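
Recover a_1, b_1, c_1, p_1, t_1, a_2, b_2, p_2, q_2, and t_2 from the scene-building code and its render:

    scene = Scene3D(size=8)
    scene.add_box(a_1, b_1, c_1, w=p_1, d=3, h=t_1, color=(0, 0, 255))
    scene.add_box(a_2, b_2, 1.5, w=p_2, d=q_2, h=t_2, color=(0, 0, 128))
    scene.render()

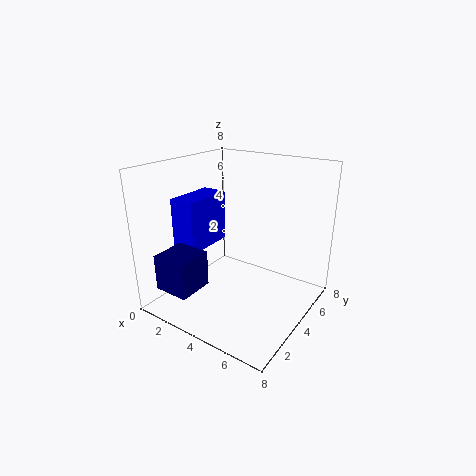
a_1 = 0.5
b_1 = 2.5
c_1 = 3
p_1 = 1.5
t_1 = 3
a_2 = 1
b_2 = 0.5
p_2 = 2
q_2 = 2
t_2 = 2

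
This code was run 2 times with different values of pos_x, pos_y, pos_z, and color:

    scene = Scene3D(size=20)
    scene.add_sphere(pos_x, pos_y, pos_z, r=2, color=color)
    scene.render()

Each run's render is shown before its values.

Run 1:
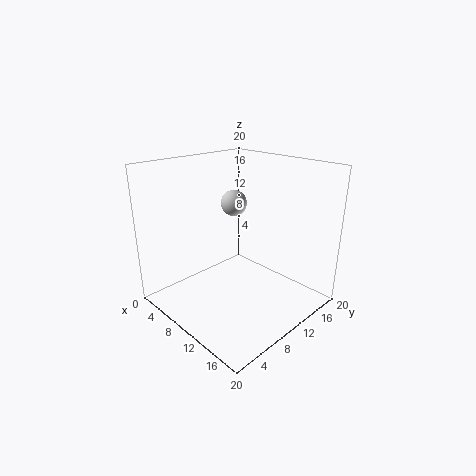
pos_x = 5
pos_y = 14
pos_z = 13
color = 'lightgray'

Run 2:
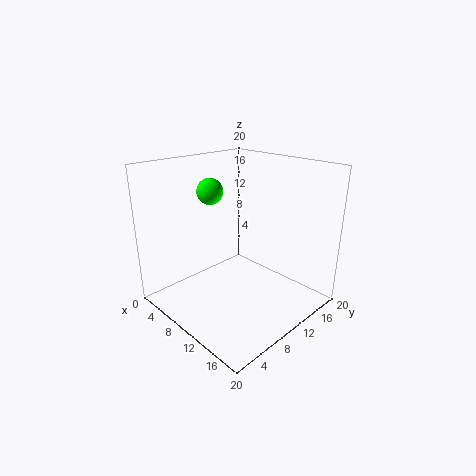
pos_x = 3
pos_y = 11
pos_z = 15
color = 'lime'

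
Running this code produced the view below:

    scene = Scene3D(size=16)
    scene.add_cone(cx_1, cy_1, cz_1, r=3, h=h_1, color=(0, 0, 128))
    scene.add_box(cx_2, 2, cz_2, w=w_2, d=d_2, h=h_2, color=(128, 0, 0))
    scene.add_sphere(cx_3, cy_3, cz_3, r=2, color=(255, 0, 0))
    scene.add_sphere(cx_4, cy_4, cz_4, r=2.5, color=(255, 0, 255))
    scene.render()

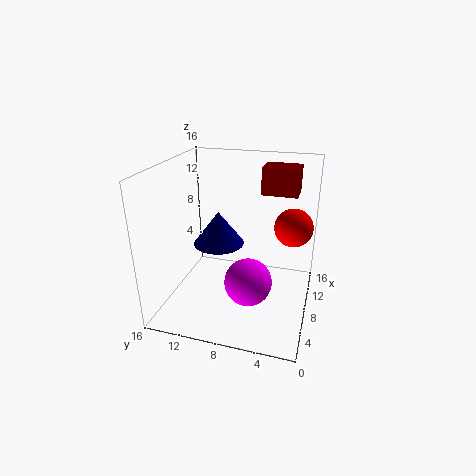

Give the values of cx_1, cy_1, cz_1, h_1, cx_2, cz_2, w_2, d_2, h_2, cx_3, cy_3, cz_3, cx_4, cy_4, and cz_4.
cx_1 = 10; cy_1 = 11; cz_1 = 6; h_1 = 4; cx_2 = 10; cz_2 = 12.5; w_2 = 3; d_2 = 4; h_2 = 3; cx_3 = 8; cy_3 = 2; cz_3 = 10; cx_4 = 5; cy_4 = 6; cz_4 = 4.5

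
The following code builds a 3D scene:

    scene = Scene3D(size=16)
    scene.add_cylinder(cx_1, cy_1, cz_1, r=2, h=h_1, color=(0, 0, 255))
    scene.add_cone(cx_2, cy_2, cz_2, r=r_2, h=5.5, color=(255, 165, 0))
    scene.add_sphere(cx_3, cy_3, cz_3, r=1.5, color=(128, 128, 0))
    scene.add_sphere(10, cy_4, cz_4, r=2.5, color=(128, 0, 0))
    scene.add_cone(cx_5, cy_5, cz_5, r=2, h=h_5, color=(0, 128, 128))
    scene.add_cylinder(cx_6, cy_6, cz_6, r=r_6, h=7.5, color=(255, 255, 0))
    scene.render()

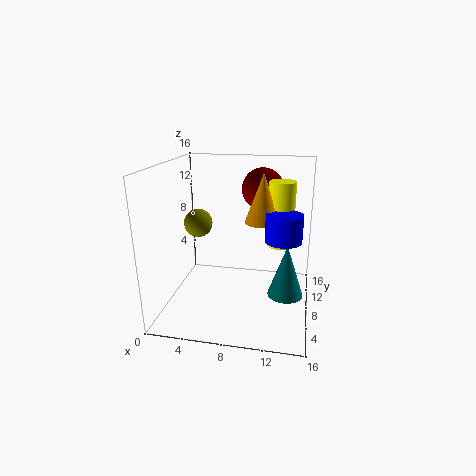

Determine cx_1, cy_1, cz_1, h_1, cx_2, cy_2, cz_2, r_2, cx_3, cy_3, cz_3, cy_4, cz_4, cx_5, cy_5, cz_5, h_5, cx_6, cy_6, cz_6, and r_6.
cx_1 = 13; cy_1 = 8; cz_1 = 8; h_1 = 3; cx_2 = 10.5; cy_2 = 9.5; cz_2 = 9.5; r_2 = 2; cx_3 = 4; cy_3 = 6.5; cz_3 = 10; cy_4 = 13; cz_4 = 12.5; cx_5 = 13.5; cy_5 = 8; cz_5 = 1.5; h_5 = 6; cx_6 = 12.5; cy_6 = 10.5; cz_6 = 6.5; r_6 = 1.5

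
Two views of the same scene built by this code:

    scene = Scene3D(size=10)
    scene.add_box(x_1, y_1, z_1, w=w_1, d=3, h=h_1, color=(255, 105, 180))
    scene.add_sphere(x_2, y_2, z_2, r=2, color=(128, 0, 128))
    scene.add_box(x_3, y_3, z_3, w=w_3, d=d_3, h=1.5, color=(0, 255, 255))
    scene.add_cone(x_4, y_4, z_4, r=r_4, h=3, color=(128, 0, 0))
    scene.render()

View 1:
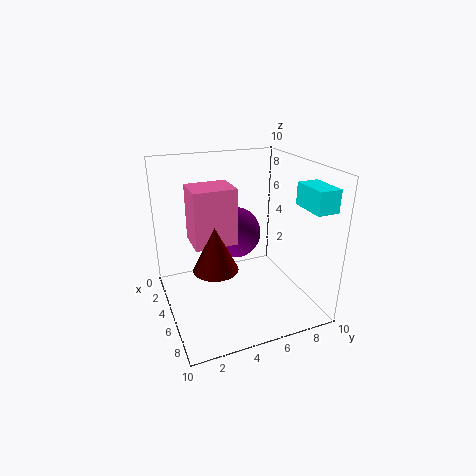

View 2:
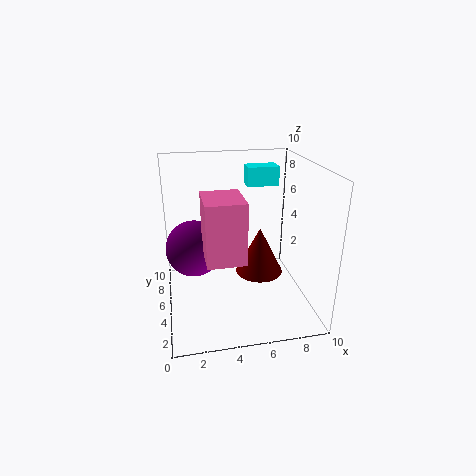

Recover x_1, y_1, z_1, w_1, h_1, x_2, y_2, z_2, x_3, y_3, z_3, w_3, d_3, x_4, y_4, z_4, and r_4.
x_1 = 2.5; y_1 = 2; z_1 = 4.5; w_1 = 2.5; h_1 = 4; x_2 = 2; y_2 = 6; z_2 = 4; x_3 = 6.5; y_3 = 8.5; z_3 = 7.5; w_3 = 2.5; d_3 = 1.5; x_4 = 6; y_4 = 3; z_4 = 3.5; r_4 = 1.5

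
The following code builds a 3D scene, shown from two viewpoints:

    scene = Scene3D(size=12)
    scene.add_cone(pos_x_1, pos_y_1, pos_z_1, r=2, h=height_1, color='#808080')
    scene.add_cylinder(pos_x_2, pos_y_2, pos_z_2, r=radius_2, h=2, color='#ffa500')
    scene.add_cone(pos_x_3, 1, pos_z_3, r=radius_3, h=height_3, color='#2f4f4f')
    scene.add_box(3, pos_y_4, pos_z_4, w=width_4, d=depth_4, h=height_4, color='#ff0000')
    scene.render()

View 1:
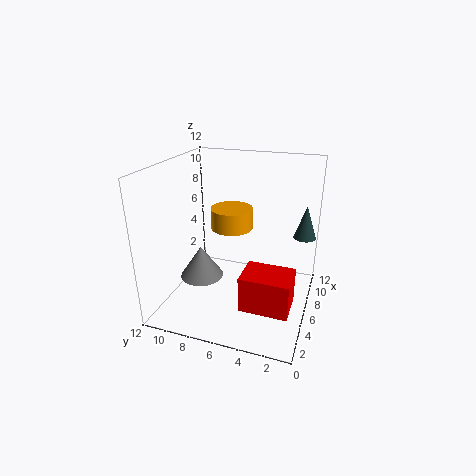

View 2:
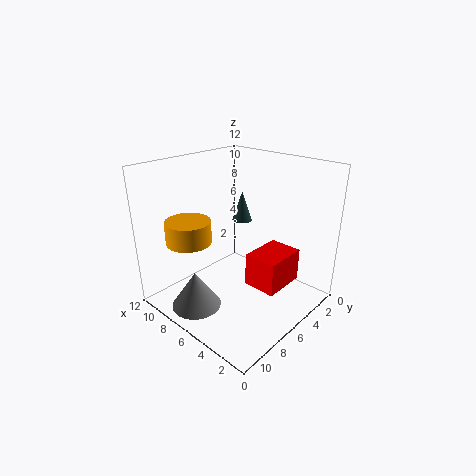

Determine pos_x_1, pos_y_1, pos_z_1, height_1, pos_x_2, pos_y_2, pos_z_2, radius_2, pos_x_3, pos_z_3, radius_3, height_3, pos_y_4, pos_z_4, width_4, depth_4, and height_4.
pos_x_1 = 7, pos_y_1 = 10, pos_z_1 = 1, height_1 = 3, pos_x_2 = 10, pos_y_2 = 8, pos_z_2 = 5, radius_2 = 2, pos_x_3 = 10, pos_z_3 = 5, radius_3 = 1, height_3 = 3, pos_y_4 = 1, pos_z_4 = 1, width_4 = 3, depth_4 = 4, height_4 = 3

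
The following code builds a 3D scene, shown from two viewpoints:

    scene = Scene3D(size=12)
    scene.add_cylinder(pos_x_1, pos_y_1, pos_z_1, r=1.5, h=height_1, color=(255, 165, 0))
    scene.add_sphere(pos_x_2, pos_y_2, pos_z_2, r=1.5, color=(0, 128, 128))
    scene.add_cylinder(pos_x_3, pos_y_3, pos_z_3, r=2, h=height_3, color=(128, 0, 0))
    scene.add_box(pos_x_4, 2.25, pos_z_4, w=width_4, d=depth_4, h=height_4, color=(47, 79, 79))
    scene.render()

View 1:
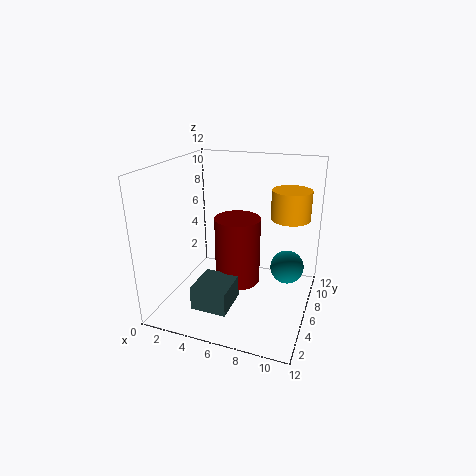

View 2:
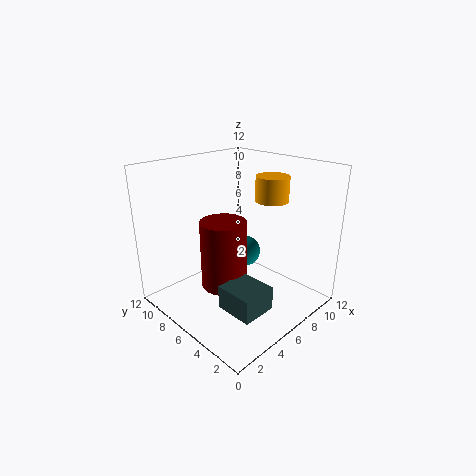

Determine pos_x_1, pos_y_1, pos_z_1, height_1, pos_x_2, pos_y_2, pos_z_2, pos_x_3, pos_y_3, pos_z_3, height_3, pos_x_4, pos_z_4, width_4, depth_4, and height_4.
pos_x_1 = 10.25; pos_y_1 = 6; pos_z_1 = 8.25; height_1 = 2.25; pos_x_2 = 9.75; pos_y_2 = 8.75; pos_z_2 = 2.5; pos_x_3 = 5.5; pos_y_3 = 7.25; pos_z_3 = 1.25; height_3 = 6; pos_x_4 = 3.25; pos_z_4 = 0.75; width_4 = 3; depth_4 = 3.25; height_4 = 2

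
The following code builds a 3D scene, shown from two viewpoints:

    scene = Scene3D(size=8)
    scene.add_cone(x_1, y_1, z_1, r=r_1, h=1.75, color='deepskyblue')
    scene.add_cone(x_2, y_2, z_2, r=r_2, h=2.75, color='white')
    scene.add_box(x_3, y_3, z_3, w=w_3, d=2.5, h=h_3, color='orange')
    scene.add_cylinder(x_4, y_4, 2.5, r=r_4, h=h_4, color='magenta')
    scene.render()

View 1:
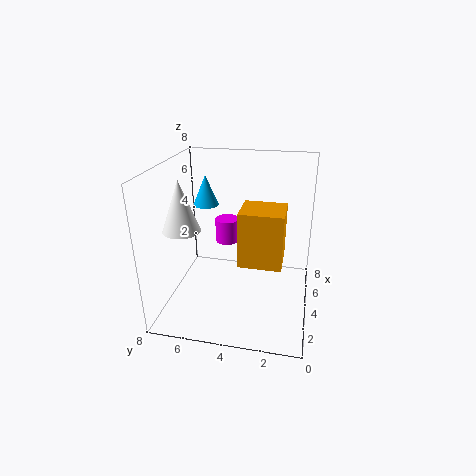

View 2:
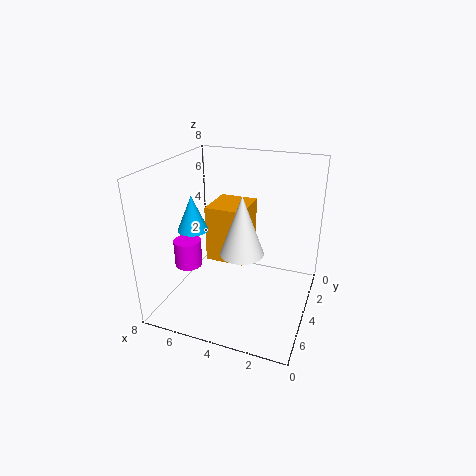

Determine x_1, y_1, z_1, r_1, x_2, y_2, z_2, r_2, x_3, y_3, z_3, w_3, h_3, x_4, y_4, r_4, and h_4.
x_1 = 5.5, y_1 = 6.25, z_1 = 5.25, r_1 = 0.75, x_2 = 2.75, y_2 = 6.75, z_2 = 4.75, r_2 = 1, x_3 = 3.75, y_3 = 1.5, z_3 = 2.25, w_3 = 2.25, h_3 = 3.25, x_4 = 6.5, y_4 = 5.25, r_4 = 0.75, h_4 = 1.5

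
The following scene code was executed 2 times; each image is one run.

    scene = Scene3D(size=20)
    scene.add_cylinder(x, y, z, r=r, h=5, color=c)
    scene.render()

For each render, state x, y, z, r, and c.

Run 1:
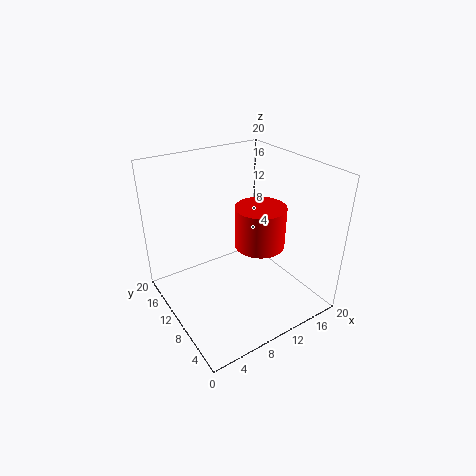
x = 9.5; y = 4.5; z = 12; r = 3; c = 'red'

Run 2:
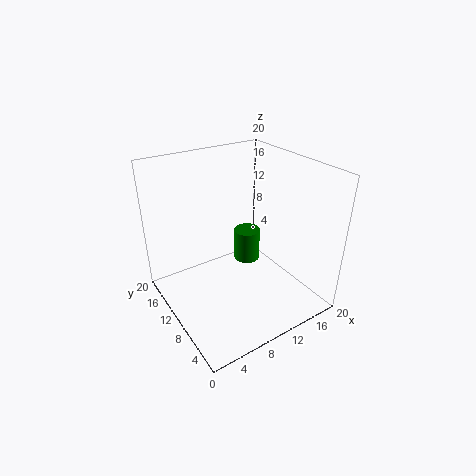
x = 14; y = 13.5; z = 3.5; r = 2; c = 'green'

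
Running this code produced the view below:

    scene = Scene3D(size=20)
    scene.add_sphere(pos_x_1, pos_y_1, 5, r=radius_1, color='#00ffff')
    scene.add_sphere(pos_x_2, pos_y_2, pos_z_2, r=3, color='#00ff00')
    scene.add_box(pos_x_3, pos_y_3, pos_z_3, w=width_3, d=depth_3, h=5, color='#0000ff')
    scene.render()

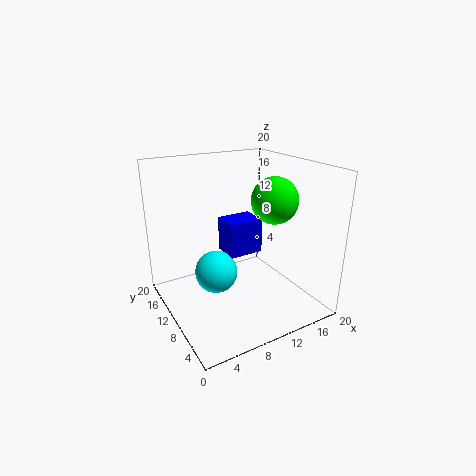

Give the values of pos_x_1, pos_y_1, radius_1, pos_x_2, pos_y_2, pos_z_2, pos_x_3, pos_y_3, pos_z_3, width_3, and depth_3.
pos_x_1 = 7
pos_y_1 = 11
radius_1 = 3
pos_x_2 = 13
pos_y_2 = 6
pos_z_2 = 16
pos_x_3 = 9
pos_y_3 = 10
pos_z_3 = 7
width_3 = 5
depth_3 = 4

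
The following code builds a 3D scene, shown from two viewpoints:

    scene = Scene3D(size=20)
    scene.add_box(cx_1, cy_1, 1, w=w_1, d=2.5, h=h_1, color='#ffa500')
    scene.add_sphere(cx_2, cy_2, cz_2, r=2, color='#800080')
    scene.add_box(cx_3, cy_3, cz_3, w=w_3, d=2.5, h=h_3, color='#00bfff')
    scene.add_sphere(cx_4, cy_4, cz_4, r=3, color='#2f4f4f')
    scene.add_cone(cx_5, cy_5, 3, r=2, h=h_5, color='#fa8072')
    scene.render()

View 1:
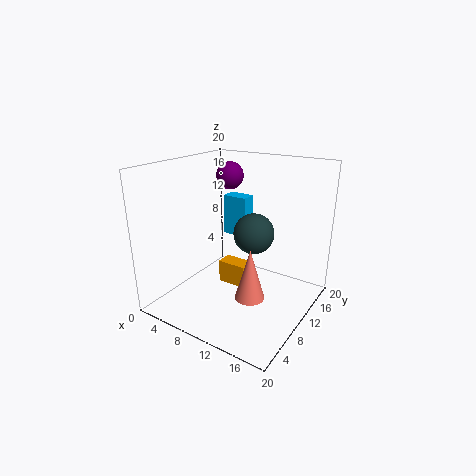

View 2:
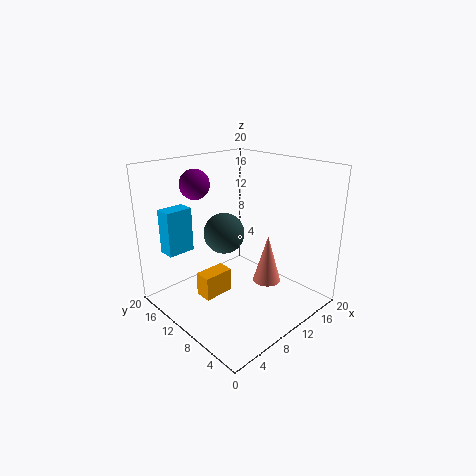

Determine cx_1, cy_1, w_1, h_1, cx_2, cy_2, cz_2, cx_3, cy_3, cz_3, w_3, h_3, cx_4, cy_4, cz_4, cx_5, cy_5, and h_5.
cx_1 = 5.5
cy_1 = 11.5
w_1 = 4.5
h_1 = 3.5
cx_2 = 6
cy_2 = 14
cz_2 = 17.5
cx_3 = 3
cy_3 = 16.5
cz_3 = 7
w_3 = 4
h_3 = 6.5
cx_4 = 10.5
cy_4 = 13.5
cz_4 = 9.5
cx_5 = 13.5
cy_5 = 7.5
h_5 = 7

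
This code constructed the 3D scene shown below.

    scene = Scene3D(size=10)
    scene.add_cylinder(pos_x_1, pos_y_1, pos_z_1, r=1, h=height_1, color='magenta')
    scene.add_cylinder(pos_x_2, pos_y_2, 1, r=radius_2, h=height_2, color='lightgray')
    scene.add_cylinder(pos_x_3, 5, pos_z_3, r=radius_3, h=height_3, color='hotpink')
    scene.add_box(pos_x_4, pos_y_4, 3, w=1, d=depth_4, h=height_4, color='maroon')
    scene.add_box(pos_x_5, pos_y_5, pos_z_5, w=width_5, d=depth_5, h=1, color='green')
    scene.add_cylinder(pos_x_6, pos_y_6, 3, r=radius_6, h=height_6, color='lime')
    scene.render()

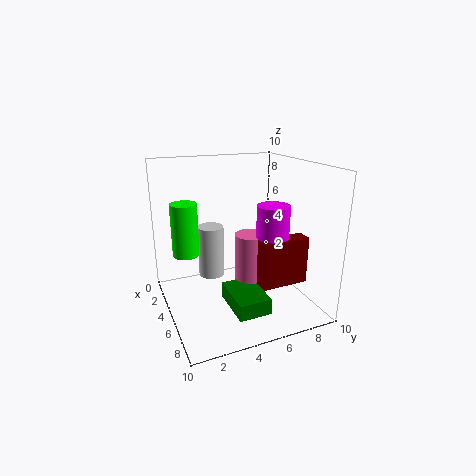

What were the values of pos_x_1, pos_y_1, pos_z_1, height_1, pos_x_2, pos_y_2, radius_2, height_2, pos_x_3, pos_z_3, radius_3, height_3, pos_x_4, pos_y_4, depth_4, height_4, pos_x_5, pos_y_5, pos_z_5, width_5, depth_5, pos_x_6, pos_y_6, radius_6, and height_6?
pos_x_1 = 8
pos_y_1 = 6
pos_z_1 = 5
height_1 = 3
pos_x_2 = 2
pos_y_2 = 4
radius_2 = 1
height_2 = 4
pos_x_3 = 7
pos_z_3 = 3
radius_3 = 1
height_3 = 3
pos_x_4 = 8
pos_y_4 = 5
depth_4 = 3
height_4 = 3
pos_x_5 = 7
pos_y_5 = 3
pos_z_5 = 2
width_5 = 3
depth_5 = 2
pos_x_6 = 2
pos_y_6 = 2
radius_6 = 1
height_6 = 4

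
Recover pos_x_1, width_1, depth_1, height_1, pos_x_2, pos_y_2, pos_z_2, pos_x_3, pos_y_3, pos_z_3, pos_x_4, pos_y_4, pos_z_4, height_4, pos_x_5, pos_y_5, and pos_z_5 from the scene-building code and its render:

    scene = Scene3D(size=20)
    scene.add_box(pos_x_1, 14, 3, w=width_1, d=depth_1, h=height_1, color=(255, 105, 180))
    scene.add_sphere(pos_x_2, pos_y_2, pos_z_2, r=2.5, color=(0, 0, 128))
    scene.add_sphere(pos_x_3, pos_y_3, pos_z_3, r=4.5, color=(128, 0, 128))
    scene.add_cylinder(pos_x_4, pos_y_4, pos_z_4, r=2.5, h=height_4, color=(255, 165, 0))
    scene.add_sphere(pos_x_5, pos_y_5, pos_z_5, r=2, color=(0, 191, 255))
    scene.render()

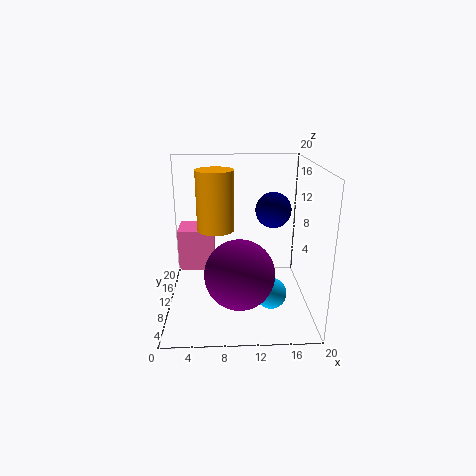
pos_x_1 = 1; width_1 = 5.5; depth_1 = 5; height_1 = 6.5; pos_x_2 = 15; pos_y_2 = 11.5; pos_z_2 = 13.5; pos_x_3 = 10; pos_y_3 = 5; pos_z_3 = 7; pos_x_4 = 7; pos_y_4 = 9.5; pos_z_4 = 11.5; height_4 = 8; pos_x_5 = 14; pos_y_5 = 4.5; pos_z_5 = 4.5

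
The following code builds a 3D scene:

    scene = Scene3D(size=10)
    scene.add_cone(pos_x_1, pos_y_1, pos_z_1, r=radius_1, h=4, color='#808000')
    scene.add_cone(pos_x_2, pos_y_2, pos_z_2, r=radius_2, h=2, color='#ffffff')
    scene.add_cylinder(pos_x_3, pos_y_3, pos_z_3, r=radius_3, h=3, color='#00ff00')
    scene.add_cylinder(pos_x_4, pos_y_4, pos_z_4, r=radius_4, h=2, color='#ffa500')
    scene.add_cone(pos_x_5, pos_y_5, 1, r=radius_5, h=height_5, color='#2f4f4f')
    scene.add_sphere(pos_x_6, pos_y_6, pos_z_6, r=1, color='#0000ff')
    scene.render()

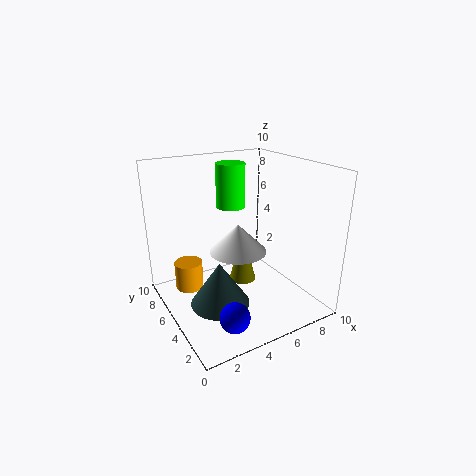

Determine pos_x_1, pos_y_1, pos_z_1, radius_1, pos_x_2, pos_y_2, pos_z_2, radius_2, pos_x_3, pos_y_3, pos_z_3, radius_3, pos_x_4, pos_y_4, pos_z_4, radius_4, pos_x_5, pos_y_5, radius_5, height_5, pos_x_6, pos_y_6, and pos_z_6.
pos_x_1 = 6
pos_y_1 = 6
pos_z_1 = 1
radius_1 = 1
pos_x_2 = 5
pos_y_2 = 5
pos_z_2 = 4
radius_2 = 2
pos_x_3 = 5
pos_y_3 = 6
pos_z_3 = 7
radius_3 = 1
pos_x_4 = 2
pos_y_4 = 7
pos_z_4 = 1
radius_4 = 1
pos_x_5 = 3
pos_y_5 = 4
radius_5 = 2
height_5 = 3
pos_x_6 = 3
pos_y_6 = 2
pos_z_6 = 1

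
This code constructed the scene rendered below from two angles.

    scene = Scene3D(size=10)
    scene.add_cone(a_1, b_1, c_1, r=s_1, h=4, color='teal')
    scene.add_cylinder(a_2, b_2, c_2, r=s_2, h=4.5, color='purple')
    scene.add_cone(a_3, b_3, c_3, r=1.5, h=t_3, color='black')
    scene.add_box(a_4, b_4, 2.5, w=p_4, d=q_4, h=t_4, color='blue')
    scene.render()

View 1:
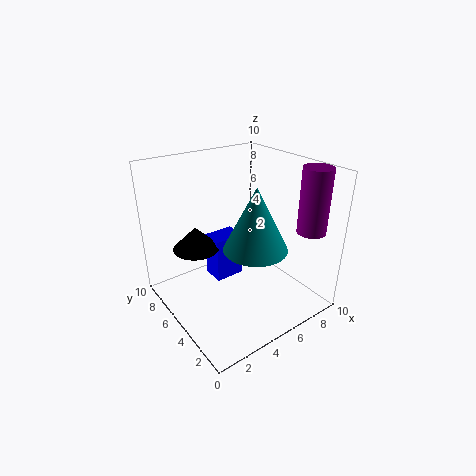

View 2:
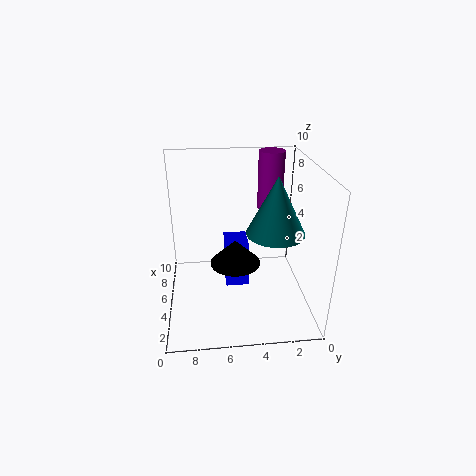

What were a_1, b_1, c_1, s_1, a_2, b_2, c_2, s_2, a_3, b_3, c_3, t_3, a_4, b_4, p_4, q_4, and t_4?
a_1 = 4.5, b_1 = 2.5, c_1 = 5.5, s_1 = 2, a_2 = 9, b_2 = 2, c_2 = 5.5, s_2 = 1, a_3 = 2, b_3 = 5.5, c_3 = 5, t_3 = 1.5, a_4 = 3, b_4 = 4.5, p_4 = 2, q_4 = 1.5, t_4 = 3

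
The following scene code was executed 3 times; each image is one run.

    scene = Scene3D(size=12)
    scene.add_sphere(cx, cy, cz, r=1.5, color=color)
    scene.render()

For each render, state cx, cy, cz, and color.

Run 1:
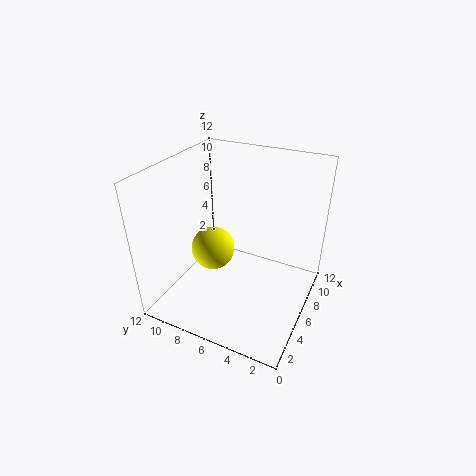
cx = 2
cy = 6
cz = 7.5
color = 'yellow'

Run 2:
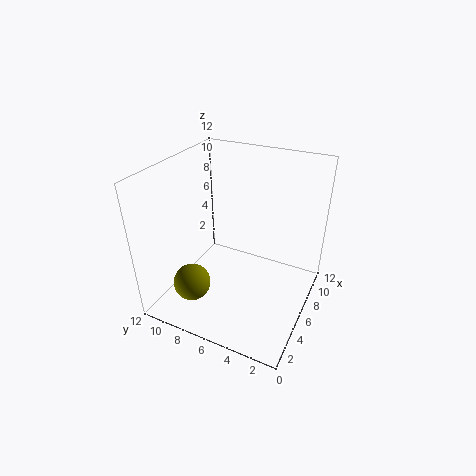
cx = 2.5
cy = 8.5
cz = 3
color = 'olive'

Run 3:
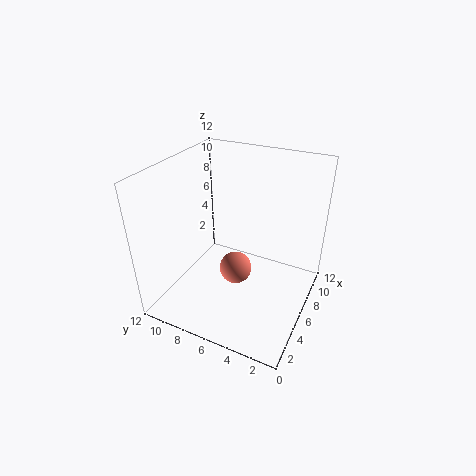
cx = 7.5
cy = 7
cz = 1.5
color = 'salmon'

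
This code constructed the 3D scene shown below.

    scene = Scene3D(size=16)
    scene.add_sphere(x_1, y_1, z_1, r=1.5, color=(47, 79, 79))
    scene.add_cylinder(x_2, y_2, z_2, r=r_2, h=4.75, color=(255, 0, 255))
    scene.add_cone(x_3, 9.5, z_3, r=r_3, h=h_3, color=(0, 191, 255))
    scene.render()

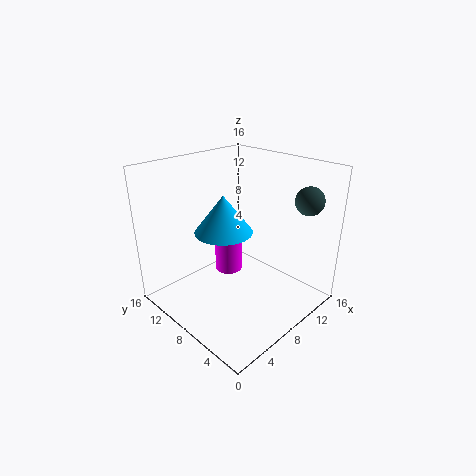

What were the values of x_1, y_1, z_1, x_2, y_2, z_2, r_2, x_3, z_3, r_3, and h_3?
x_1 = 12.25
y_1 = 2
z_1 = 12.75
x_2 = 10.75
y_2 = 12.5
z_2 = 1
r_2 = 1.75
x_3 = 7.25
z_3 = 8.5
r_3 = 3.25
h_3 = 4.25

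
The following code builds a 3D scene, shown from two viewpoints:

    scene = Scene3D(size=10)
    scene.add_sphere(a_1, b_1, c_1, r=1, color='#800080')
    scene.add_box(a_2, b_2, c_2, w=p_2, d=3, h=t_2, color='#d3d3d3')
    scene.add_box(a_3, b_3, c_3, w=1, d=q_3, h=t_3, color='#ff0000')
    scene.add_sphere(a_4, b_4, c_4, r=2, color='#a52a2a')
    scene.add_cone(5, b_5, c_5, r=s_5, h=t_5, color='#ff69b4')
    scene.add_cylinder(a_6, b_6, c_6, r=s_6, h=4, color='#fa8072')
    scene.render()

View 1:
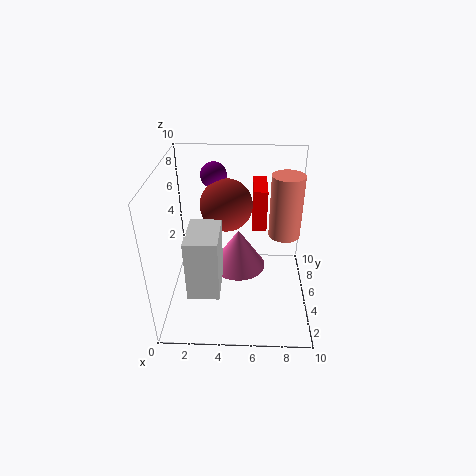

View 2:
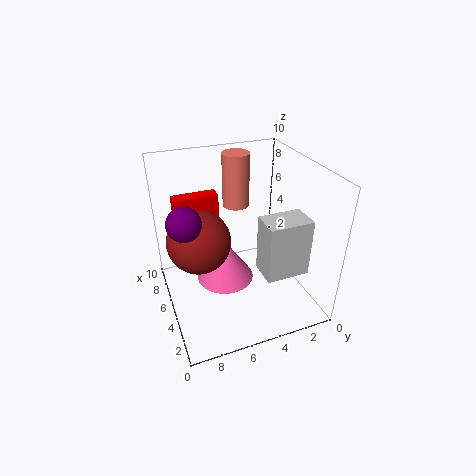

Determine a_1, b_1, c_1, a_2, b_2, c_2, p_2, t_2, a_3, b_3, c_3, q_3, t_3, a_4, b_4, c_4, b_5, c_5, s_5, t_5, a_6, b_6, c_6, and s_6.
a_1 = 3, b_1 = 9, c_1 = 8, a_2 = 2, b_2 = 1, c_2 = 3, p_2 = 2, t_2 = 4, a_3 = 6, b_3 = 6, c_3 = 5, q_3 = 3, t_3 = 3, a_4 = 4, b_4 = 8, c_4 = 6, b_5 = 6, c_5 = 2, s_5 = 2, t_5 = 3, a_6 = 8, b_6 = 4, c_6 = 6, s_6 = 1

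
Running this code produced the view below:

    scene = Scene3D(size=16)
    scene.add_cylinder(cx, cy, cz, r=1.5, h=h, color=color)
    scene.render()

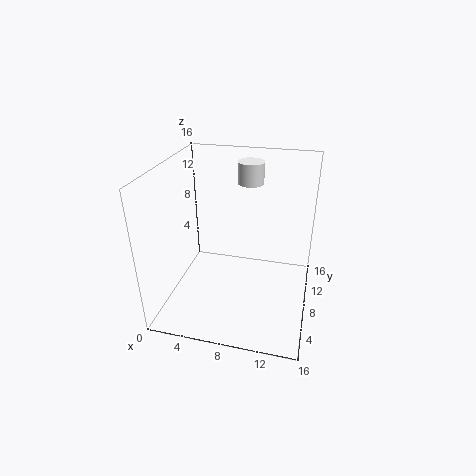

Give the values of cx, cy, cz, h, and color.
cx = 8.5, cy = 12, cz = 13, h = 2.5, color = 'white'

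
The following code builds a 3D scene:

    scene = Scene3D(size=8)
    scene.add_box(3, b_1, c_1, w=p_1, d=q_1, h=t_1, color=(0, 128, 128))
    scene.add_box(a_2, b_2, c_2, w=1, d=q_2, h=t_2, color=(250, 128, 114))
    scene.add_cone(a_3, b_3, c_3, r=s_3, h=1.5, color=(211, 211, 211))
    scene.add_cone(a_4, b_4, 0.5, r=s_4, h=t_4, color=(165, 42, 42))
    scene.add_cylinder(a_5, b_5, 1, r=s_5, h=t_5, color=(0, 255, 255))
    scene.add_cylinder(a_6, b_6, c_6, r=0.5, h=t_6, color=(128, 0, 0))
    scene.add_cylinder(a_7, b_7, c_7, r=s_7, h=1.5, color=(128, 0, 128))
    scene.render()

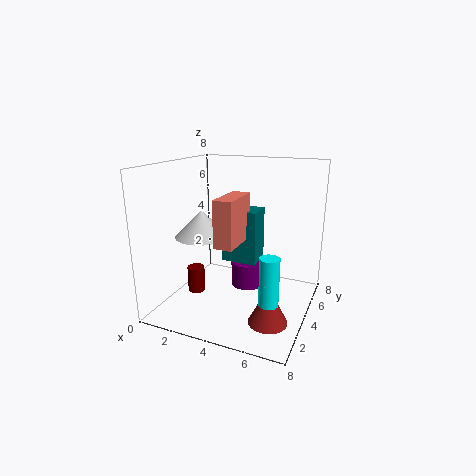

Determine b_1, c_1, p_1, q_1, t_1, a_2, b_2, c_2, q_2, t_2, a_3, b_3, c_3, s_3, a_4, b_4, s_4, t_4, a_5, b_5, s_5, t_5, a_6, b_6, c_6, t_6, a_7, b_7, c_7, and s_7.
b_1 = 4, c_1 = 2.5, p_1 = 2, q_1 = 1.5, t_1 = 3, a_2 = 3.5, b_2 = 2, c_2 = 4, q_2 = 2.5, t_2 = 2.5, a_3 = 2, b_3 = 3.5, c_3 = 4, s_3 = 1.5, a_4 = 6.5, b_4 = 2, s_4 = 1, t_4 = 2, a_5 = 6.5, b_5 = 2, s_5 = 0.5, t_5 = 3, a_6 = 1.5, b_6 = 3.5, c_6 = 0.5, t_6 = 1.5, a_7 = 4, b_7 = 5.5, c_7 = 0.5, s_7 = 1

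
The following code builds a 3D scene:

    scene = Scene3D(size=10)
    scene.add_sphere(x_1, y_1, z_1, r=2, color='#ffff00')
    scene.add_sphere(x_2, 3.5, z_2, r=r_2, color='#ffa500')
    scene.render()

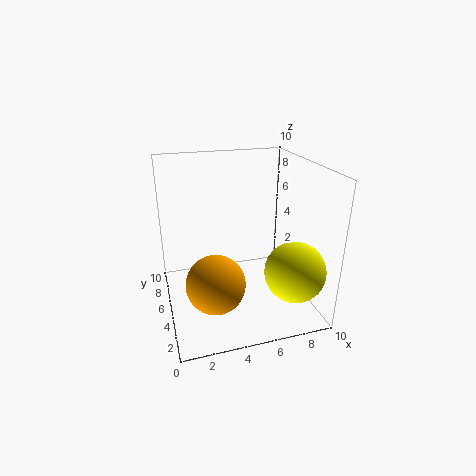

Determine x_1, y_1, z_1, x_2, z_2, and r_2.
x_1 = 8; y_1 = 2; z_1 = 3.5; x_2 = 3; z_2 = 2.5; r_2 = 2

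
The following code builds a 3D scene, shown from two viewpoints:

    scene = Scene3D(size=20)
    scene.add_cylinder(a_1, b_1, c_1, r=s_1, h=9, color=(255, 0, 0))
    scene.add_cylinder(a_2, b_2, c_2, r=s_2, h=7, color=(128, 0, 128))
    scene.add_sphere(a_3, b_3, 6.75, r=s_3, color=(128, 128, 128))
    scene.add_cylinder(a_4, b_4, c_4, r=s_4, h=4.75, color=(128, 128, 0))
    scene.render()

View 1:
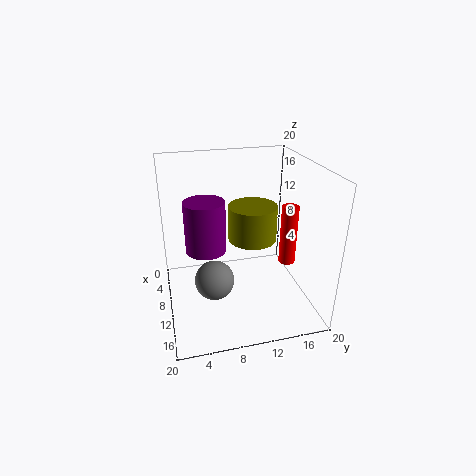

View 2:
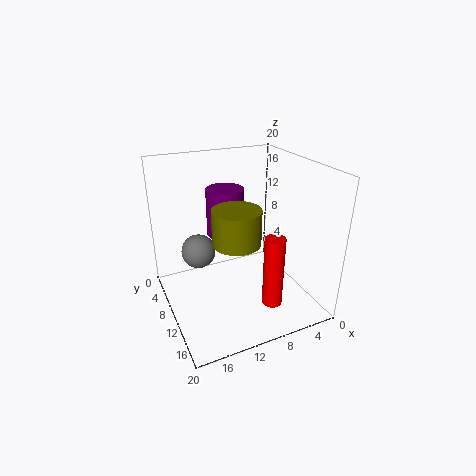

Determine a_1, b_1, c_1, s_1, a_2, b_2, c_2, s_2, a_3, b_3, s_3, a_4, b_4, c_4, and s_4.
a_1 = 9
b_1 = 18
c_1 = 4.5
s_1 = 1.25
a_2 = 10
b_2 = 5.5
c_2 = 8.75
s_2 = 2.75
a_3 = 14.5
b_3 = 5.75
s_3 = 2.5
a_4 = 11
b_4 = 11.75
c_4 = 10.25
s_4 = 3.25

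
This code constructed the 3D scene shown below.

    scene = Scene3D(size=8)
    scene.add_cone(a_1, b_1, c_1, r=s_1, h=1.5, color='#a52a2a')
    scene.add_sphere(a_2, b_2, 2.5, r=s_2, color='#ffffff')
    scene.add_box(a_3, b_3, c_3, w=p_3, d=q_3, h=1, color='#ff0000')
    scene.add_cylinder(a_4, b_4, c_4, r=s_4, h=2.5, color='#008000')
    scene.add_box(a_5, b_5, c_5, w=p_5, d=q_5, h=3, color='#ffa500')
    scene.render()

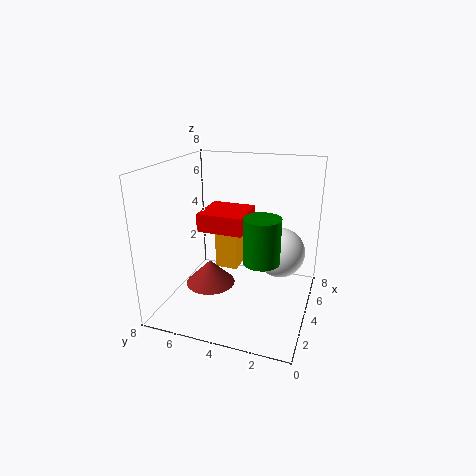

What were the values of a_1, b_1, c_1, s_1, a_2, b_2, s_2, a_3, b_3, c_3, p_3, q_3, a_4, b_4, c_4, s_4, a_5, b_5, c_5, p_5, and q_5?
a_1 = 4.5, b_1 = 6, c_1 = 0.5, s_1 = 1.5, a_2 = 6, b_2 = 2, s_2 = 1.5, a_3 = 3, b_3 = 3.5, c_3 = 4.5, p_3 = 2.5, q_3 = 2.5, a_4 = 3.5, b_4 = 2.5, c_4 = 3, s_4 = 1, a_5 = 6.5, b_5 = 5, c_5 = 0.5, p_5 = 1.5, q_5 = 1.5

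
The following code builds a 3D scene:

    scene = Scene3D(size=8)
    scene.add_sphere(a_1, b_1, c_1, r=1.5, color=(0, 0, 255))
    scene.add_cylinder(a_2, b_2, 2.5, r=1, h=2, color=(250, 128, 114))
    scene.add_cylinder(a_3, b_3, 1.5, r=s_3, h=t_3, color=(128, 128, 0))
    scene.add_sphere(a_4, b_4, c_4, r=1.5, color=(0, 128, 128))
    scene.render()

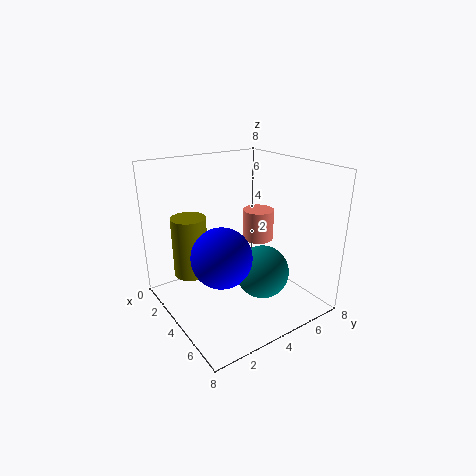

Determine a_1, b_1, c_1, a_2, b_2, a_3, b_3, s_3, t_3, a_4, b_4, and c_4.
a_1 = 5.5; b_1 = 2; c_1 = 4; a_2 = 2; b_2 = 7; a_3 = 2; b_3 = 2; s_3 = 1; t_3 = 3.5; a_4 = 5; b_4 = 5; c_4 = 2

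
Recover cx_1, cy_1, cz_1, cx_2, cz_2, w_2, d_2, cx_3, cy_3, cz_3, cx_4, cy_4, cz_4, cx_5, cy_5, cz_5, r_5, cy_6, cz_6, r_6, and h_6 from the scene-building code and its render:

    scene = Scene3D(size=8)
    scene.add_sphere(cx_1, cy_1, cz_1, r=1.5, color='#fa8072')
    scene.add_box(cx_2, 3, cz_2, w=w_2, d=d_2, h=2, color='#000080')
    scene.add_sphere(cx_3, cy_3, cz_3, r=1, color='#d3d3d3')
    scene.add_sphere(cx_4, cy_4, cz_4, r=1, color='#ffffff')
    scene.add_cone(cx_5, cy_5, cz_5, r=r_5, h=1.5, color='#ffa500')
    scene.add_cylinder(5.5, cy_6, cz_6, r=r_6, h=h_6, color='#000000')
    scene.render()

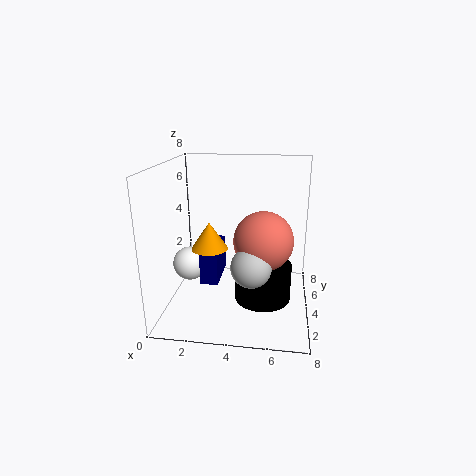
cx_1 = 5.5; cy_1 = 2.5; cz_1 = 4.5; cx_2 = 2; cz_2 = 1.5; w_2 = 1; d_2 = 2.5; cx_3 = 5; cy_3 = 1.5; cz_3 = 3.5; cx_4 = 1; cy_4 = 4.5; cz_4 = 2; cx_5 = 2.5; cy_5 = 3.5; cz_5 = 3.5; r_5 = 1; cy_6 = 3; cz_6 = 1; r_6 = 1.5; h_6 = 2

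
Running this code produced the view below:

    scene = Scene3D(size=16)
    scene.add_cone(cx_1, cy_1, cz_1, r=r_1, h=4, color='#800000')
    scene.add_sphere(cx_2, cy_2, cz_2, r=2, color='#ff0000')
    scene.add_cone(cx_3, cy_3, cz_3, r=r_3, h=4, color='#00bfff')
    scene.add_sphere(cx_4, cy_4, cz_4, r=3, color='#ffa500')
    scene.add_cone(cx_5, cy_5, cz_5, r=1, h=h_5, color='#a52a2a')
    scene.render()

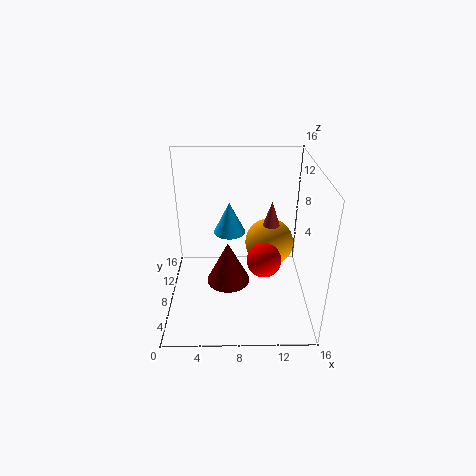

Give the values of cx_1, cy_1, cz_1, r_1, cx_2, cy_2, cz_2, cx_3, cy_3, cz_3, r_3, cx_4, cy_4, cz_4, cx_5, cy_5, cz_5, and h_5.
cx_1 = 7, cy_1 = 2, cz_1 = 7, r_1 = 2, cx_2 = 11, cy_2 = 8, cz_2 = 5, cx_3 = 7, cy_3 = 13, cz_3 = 6, r_3 = 2, cx_4 = 12, cy_4 = 12, cz_4 = 5, cx_5 = 12, cy_5 = 11, cz_5 = 8, h_5 = 3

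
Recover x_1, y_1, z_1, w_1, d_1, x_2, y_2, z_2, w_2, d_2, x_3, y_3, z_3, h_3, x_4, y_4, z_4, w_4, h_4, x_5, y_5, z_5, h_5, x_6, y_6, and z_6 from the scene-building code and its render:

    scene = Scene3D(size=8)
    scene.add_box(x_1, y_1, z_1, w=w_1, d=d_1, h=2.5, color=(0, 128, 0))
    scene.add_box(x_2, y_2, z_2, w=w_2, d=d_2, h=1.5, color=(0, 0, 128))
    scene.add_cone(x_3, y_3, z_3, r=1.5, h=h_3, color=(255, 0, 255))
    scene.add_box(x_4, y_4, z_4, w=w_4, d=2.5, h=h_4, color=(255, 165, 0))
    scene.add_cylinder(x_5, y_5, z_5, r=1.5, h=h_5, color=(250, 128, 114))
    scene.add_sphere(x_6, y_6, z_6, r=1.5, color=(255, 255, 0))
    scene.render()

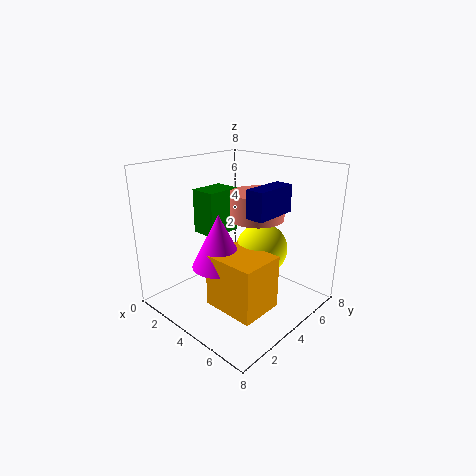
x_1 = 1.5
y_1 = 3
z_1 = 4
w_1 = 1.5
d_1 = 2
x_2 = 5
y_2 = 3.5
z_2 = 5.5
w_2 = 1
d_2 = 2.5
x_3 = 3.5
y_3 = 3
z_3 = 2.5
h_3 = 3
x_4 = 3.5
y_4 = 2
z_4 = 0.5
w_4 = 3
h_4 = 3
x_5 = 4.5
y_5 = 5
z_5 = 5
h_5 = 1.5
x_6 = 4.5
y_6 = 5.5
z_6 = 3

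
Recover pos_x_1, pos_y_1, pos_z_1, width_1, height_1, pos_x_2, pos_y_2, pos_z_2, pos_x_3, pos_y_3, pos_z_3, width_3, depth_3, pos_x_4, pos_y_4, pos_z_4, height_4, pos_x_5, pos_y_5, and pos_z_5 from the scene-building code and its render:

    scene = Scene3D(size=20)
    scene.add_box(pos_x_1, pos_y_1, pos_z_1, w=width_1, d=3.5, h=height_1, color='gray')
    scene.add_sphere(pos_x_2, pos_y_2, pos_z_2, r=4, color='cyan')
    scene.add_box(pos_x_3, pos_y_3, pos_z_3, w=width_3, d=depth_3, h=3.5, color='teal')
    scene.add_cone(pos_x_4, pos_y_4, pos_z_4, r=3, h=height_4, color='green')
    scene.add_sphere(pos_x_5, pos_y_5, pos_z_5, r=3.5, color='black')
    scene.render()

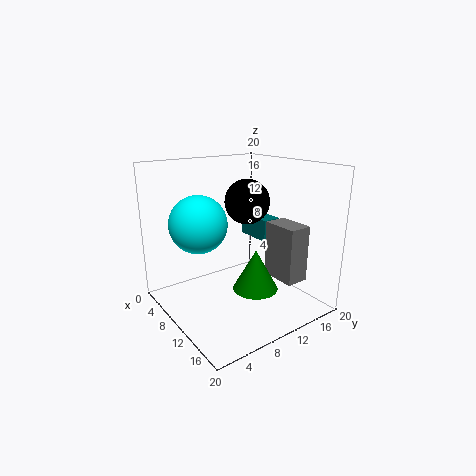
pos_x_1 = 9
pos_y_1 = 16
pos_z_1 = 2.5
width_1 = 5.5
height_1 = 8.5
pos_x_2 = 7
pos_y_2 = 5.5
pos_z_2 = 12
pos_x_3 = 1.5
pos_y_3 = 17
pos_z_3 = 7
width_3 = 6
depth_3 = 3
pos_x_4 = 14
pos_y_4 = 10
pos_z_4 = 4
height_4 = 5.5
pos_x_5 = 5.5
pos_y_5 = 15
pos_z_5 = 13.5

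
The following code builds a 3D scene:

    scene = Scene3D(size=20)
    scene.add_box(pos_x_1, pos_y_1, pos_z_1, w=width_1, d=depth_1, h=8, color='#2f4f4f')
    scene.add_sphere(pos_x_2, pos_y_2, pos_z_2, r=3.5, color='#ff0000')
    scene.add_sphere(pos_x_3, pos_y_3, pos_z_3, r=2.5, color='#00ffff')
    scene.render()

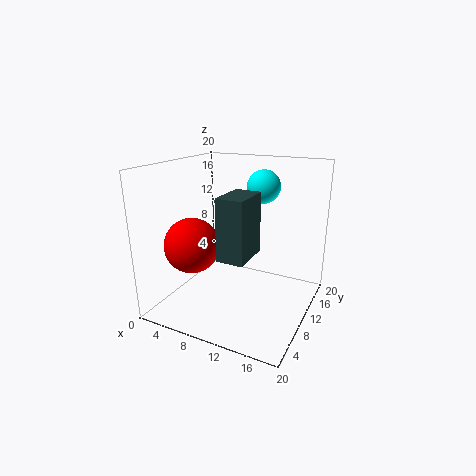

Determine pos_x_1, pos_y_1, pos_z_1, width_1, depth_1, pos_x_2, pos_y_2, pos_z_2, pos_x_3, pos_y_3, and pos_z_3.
pos_x_1 = 10, pos_y_1 = 4, pos_z_1 = 9, width_1 = 3.5, depth_1 = 5.5, pos_x_2 = 6.5, pos_y_2 = 4, pos_z_2 = 10.5, pos_x_3 = 11, pos_y_3 = 16.5, pos_z_3 = 16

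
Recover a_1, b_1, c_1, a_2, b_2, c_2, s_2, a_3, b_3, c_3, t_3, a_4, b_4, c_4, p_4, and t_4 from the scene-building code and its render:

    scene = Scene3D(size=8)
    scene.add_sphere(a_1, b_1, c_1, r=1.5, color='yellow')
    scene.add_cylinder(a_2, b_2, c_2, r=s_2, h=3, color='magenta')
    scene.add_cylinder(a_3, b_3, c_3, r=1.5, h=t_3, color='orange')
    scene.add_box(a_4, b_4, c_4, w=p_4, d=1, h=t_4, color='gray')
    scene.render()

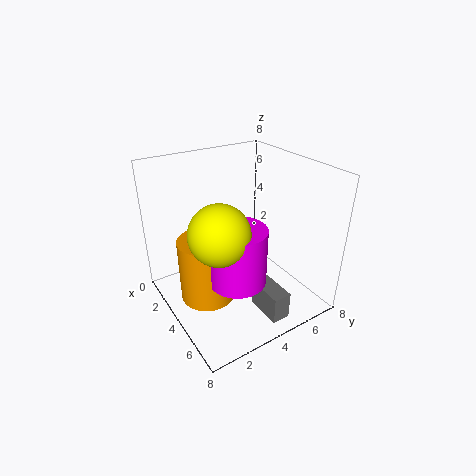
a_1 = 5.5; b_1 = 2; c_1 = 5.5; a_2 = 5.5; b_2 = 3; c_2 = 2.5; s_2 = 1.5; a_3 = 4; b_3 = 2; c_3 = 1; t_3 = 3.5; a_4 = 5.5; b_4 = 4; c_4 = 0.5; p_4 = 2; t_4 = 1.5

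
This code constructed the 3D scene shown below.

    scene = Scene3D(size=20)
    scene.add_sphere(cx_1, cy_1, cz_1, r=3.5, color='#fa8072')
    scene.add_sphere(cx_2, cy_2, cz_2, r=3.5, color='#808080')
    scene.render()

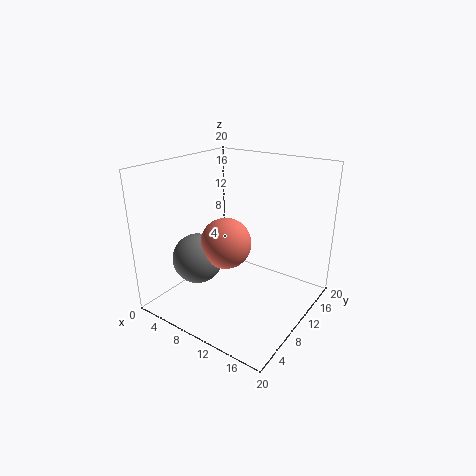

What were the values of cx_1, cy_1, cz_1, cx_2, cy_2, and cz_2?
cx_1 = 9
cy_1 = 8.5
cz_1 = 9.5
cx_2 = 5.5
cy_2 = 6.5
cz_2 = 7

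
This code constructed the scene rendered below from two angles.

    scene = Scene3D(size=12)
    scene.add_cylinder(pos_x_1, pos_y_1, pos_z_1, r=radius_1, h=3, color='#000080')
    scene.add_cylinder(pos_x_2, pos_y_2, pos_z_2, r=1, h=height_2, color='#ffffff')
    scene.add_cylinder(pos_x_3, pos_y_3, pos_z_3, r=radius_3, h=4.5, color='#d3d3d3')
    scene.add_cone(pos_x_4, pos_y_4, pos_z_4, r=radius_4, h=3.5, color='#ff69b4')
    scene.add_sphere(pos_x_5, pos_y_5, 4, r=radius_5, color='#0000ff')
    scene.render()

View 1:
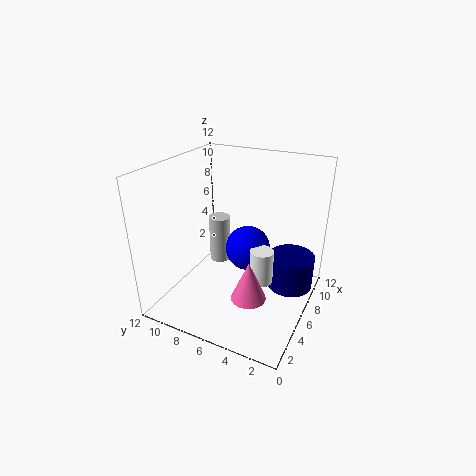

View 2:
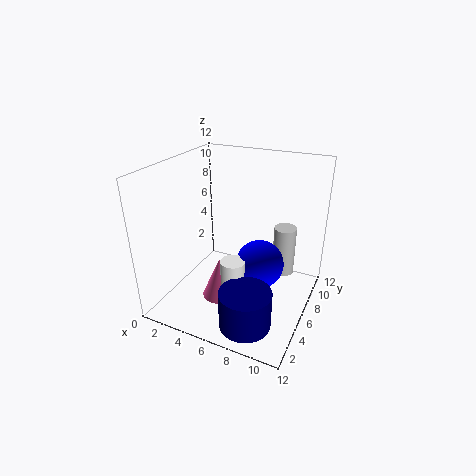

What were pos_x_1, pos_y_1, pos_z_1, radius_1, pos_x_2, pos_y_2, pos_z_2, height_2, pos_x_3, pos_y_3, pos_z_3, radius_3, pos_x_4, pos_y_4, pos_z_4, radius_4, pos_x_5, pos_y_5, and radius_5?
pos_x_1 = 8.5
pos_y_1 = 2
pos_z_1 = 1
radius_1 = 2
pos_x_2 = 6.5
pos_y_2 = 4
pos_z_2 = 2
height_2 = 3
pos_x_3 = 9
pos_y_3 = 9.5
pos_z_3 = 1.5
radius_3 = 1
pos_x_4 = 5
pos_y_4 = 4.5
pos_z_4 = 1
radius_4 = 1.5
pos_x_5 = 8
pos_y_5 = 6
radius_5 = 2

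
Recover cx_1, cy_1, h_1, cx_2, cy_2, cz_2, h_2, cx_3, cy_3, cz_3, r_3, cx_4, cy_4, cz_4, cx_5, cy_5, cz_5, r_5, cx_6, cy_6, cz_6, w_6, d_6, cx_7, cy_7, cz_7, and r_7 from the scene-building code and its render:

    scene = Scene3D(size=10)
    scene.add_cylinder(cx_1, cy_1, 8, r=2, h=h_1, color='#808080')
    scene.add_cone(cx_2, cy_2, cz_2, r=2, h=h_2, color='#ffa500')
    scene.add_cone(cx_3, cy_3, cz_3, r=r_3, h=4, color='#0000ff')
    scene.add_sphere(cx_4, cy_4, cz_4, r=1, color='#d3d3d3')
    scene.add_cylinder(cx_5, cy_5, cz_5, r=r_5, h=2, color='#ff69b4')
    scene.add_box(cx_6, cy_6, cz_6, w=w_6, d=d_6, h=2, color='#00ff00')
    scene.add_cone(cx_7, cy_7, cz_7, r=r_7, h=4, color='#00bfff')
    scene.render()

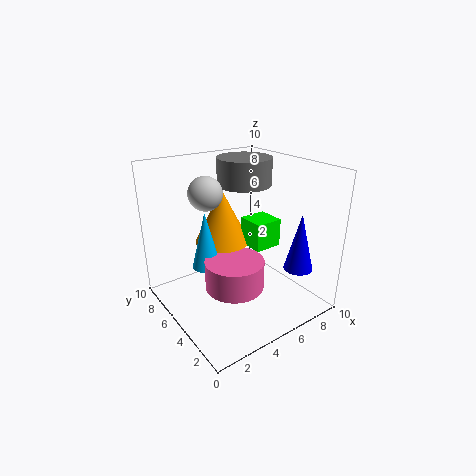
cx_1 = 7, cy_1 = 7, h_1 = 2, cx_2 = 5, cy_2 = 7, cz_2 = 4, h_2 = 4, cx_3 = 8, cy_3 = 2, cz_3 = 3, r_3 = 1, cx_4 = 2, cy_4 = 4, cz_4 = 9, cx_5 = 4, cy_5 = 4, cz_5 = 2, r_5 = 2, cx_6 = 6, cy_6 = 4, cz_6 = 4, w_6 = 2, d_6 = 2, cx_7 = 3, cy_7 = 6, cz_7 = 3, r_7 = 1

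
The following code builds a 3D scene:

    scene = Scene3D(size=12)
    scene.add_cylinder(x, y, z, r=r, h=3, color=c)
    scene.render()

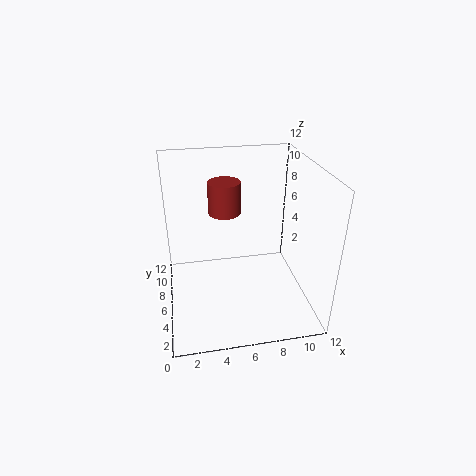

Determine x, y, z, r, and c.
x = 5.5; y = 10; z = 6.5; r = 1.5; c = 'brown'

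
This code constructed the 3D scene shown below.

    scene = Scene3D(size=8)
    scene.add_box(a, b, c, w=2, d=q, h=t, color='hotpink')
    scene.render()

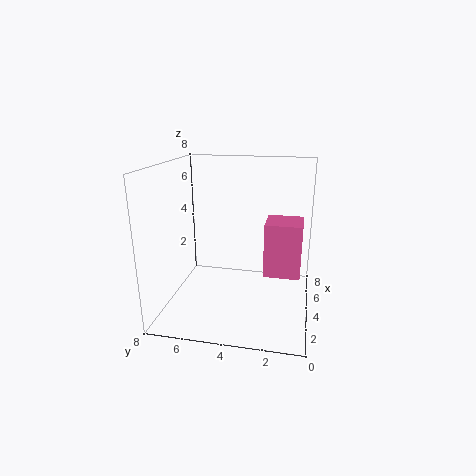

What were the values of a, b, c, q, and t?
a = 3.5; b = 0.5; c = 2; q = 2; t = 3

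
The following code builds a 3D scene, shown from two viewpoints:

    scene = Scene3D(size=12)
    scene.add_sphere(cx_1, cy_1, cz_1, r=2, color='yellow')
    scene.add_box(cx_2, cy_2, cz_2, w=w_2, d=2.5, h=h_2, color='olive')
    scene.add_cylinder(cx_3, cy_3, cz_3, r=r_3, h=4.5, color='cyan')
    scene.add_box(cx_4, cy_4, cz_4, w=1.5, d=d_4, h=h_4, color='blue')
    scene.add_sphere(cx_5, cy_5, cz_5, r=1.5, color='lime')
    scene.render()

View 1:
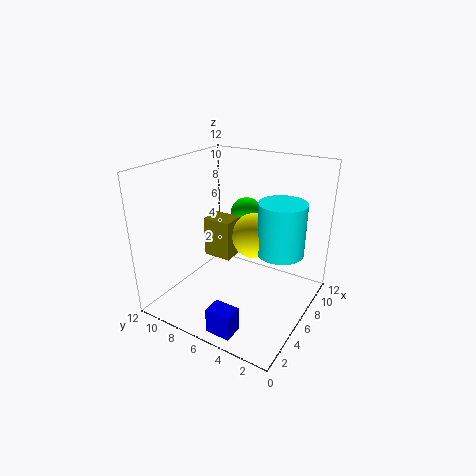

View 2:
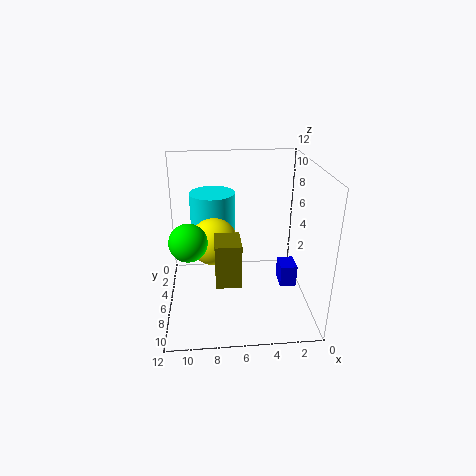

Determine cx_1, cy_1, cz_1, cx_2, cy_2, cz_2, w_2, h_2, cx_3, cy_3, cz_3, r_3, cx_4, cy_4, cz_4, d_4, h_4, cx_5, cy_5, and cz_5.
cx_1 = 8, cy_1 = 5.5, cz_1 = 5.5, cx_2 = 6, cy_2 = 7, cz_2 = 3.5, w_2 = 2, h_2 = 3.5, cx_3 = 8, cy_3 = 3, cz_3 = 4.5, r_3 = 2, cx_4 = 0.5, cy_4 = 3.5, cz_4 = 0.5, d_4 = 2, h_4 = 2, cx_5 = 10, cy_5 = 7.5, cz_5 = 6.5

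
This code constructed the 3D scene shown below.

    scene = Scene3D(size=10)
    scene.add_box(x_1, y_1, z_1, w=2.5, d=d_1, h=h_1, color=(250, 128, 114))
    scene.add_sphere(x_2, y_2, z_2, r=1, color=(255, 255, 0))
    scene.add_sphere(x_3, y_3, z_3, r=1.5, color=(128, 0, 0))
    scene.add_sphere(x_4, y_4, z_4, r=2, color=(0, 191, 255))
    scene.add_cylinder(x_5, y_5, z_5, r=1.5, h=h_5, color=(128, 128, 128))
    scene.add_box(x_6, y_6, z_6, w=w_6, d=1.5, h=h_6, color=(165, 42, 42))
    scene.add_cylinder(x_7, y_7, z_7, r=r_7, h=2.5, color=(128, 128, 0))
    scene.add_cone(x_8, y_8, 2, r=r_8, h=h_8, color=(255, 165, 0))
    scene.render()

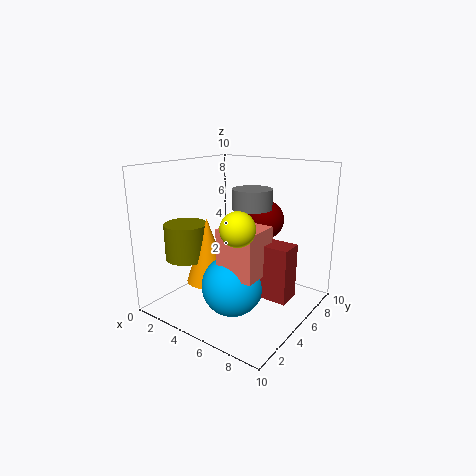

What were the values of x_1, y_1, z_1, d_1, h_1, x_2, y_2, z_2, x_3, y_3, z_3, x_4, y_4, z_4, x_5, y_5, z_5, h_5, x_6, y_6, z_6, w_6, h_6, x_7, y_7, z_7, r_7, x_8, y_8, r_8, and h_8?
x_1 = 5.5, y_1 = 2, z_1 = 3.5, d_1 = 2.5, h_1 = 3, x_2 = 7.5, y_2 = 1.5, z_2 = 7, x_3 = 5, y_3 = 8.5, z_3 = 5.5, x_4 = 6, y_4 = 3, z_4 = 2.5, x_5 = 4.5, y_5 = 7.5, z_5 = 6.5, h_5 = 1.5, x_6 = 7, y_6 = 3.5, z_6 = 2, w_6 = 2.5, h_6 = 3.5, x_7 = 2, y_7 = 3, z_7 = 3.5, r_7 = 1.5, x_8 = 3.5, y_8 = 3.5, r_8 = 1.5, h_8 = 4.5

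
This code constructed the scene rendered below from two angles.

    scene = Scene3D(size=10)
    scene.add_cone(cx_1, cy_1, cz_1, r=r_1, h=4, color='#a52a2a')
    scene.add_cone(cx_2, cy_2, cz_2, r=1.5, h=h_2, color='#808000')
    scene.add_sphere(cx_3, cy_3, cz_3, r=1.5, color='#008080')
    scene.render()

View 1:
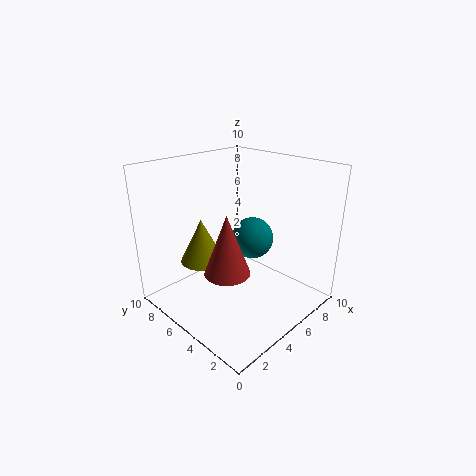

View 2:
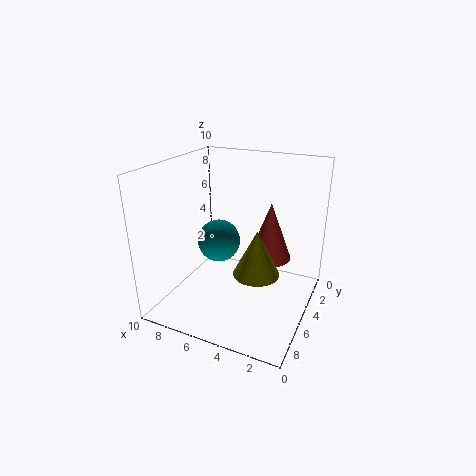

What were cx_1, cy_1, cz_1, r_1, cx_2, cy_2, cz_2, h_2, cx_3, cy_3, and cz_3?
cx_1 = 3; cy_1 = 4; cz_1 = 3.5; r_1 = 1.5; cx_2 = 3; cy_2 = 6.5; cz_2 = 3.5; h_2 = 3; cx_3 = 6.5; cy_3 = 5; cz_3 = 4.5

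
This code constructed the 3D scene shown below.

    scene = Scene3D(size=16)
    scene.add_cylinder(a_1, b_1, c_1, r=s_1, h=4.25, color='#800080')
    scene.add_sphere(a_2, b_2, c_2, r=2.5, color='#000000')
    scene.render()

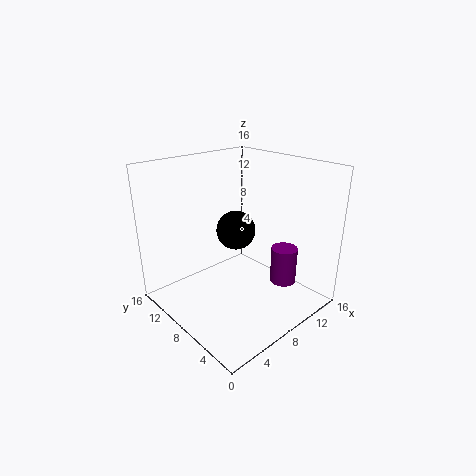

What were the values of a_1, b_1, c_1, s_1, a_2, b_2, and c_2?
a_1 = 12.25, b_1 = 4.75, c_1 = 2.25, s_1 = 1.5, a_2 = 11.5, b_2 = 12.25, c_2 = 6.5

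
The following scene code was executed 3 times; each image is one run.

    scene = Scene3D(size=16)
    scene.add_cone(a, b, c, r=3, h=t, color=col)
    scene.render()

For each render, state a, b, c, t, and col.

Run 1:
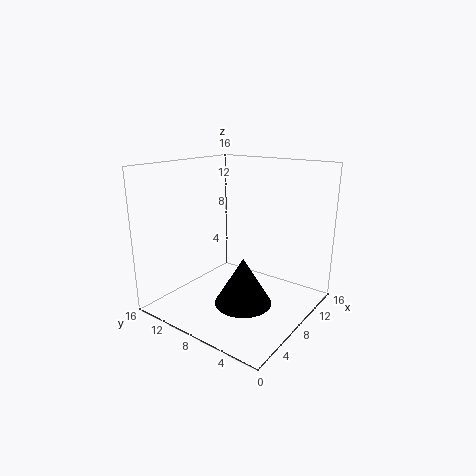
a = 5.5, b = 5.5, c = 2, t = 5, col = 'black'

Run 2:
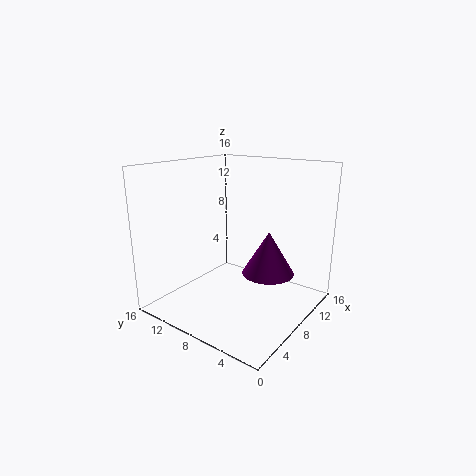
a = 10.5, b = 5.5, c = 3.5, t = 5, col = 'purple'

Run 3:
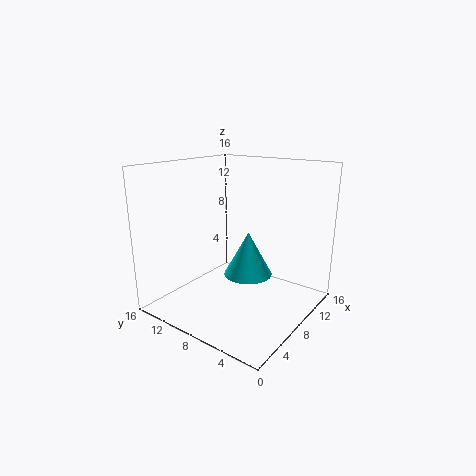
a = 11.5, b = 9, c = 2, t = 5.5, col = 'cyan'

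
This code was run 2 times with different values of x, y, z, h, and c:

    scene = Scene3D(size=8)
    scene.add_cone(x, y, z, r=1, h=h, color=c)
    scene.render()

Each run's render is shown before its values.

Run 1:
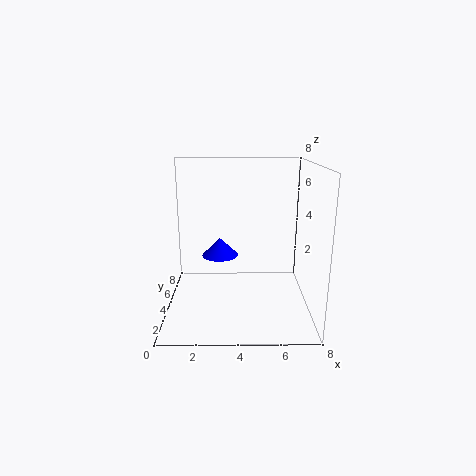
x = 3, y = 4, z = 3, h = 1, c = 'blue'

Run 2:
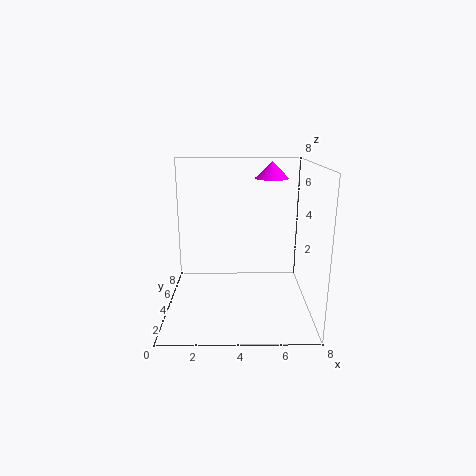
x = 6, y = 6, z = 7, h = 1, c = 'magenta'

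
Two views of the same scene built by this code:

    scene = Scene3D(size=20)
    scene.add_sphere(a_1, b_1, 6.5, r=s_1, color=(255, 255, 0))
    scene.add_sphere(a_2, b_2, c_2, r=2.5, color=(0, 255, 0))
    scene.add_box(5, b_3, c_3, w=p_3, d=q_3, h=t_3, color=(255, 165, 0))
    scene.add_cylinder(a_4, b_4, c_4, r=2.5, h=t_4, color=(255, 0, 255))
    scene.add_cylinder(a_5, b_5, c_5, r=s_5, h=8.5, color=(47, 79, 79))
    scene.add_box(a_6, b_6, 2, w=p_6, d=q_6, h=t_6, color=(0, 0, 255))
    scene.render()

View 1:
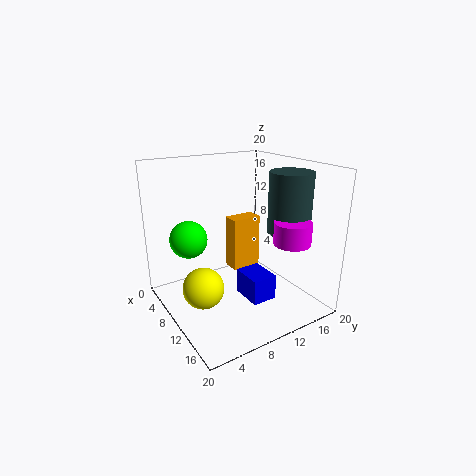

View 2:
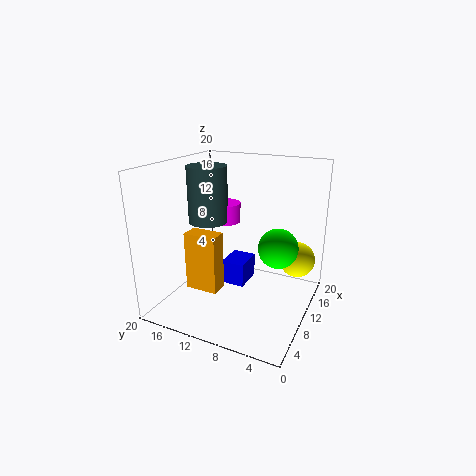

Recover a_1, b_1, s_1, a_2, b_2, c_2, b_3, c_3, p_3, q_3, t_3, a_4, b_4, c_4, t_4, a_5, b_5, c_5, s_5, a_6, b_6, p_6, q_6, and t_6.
a_1 = 14, b_1 = 2.5, s_1 = 2.5, a_2 = 8, b_2 = 3.5, c_2 = 10.5, b_3 = 11, c_3 = 3.5, p_3 = 2.5, q_3 = 4.5, t_3 = 8, a_4 = 15.5, b_4 = 15, c_4 = 10, t_4 = 3, a_5 = 13, b_5 = 16.5, c_5 = 10.5, s_5 = 3, a_6 = 10.5, b_6 = 9.5, p_6 = 4.5, q_6 = 3.5, t_6 = 3.5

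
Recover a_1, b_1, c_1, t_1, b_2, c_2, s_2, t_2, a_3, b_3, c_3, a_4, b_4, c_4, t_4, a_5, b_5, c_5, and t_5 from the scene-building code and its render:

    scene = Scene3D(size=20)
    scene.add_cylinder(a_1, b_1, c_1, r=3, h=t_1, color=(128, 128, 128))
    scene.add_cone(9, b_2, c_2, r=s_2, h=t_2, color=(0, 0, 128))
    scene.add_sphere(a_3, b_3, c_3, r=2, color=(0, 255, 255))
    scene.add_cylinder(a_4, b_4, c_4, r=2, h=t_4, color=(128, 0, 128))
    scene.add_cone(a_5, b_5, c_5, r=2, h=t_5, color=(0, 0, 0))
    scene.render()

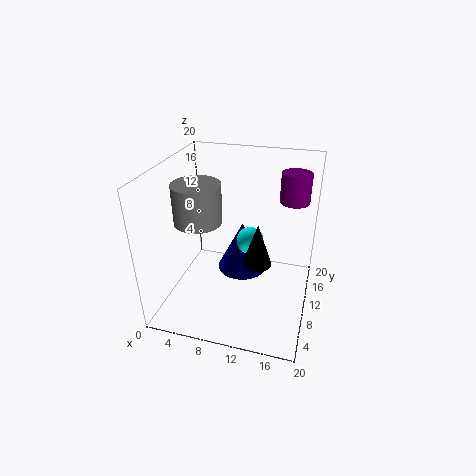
a_1 = 6; b_1 = 6; c_1 = 14; t_1 = 5; b_2 = 16; c_2 = 1; s_2 = 4; t_2 = 8; a_3 = 11; b_3 = 13; c_3 = 8; a_4 = 17; b_4 = 13; c_4 = 15; t_4 = 4; a_5 = 13; b_5 = 9; c_5 = 7; t_5 = 6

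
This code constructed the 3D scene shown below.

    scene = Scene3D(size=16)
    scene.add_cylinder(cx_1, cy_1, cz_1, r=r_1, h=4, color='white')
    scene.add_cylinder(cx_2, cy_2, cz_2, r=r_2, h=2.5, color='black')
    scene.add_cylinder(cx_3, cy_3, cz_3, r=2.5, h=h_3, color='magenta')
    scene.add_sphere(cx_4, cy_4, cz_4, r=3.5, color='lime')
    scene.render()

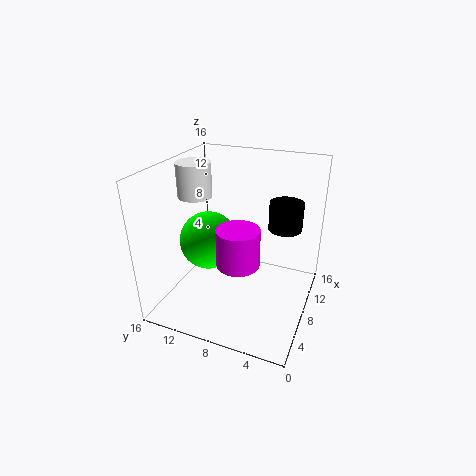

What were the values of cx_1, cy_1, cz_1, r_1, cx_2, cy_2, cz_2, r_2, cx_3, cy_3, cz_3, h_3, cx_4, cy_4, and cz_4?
cx_1 = 9.5
cy_1 = 14
cz_1 = 11.5
r_1 = 2
cx_2 = 4.5
cy_2 = 2
cz_2 = 12
r_2 = 1.5
cx_3 = 8
cy_3 = 8
cz_3 = 4.5
h_3 = 4.5
cx_4 = 9.5
cy_4 = 12.5
cz_4 = 6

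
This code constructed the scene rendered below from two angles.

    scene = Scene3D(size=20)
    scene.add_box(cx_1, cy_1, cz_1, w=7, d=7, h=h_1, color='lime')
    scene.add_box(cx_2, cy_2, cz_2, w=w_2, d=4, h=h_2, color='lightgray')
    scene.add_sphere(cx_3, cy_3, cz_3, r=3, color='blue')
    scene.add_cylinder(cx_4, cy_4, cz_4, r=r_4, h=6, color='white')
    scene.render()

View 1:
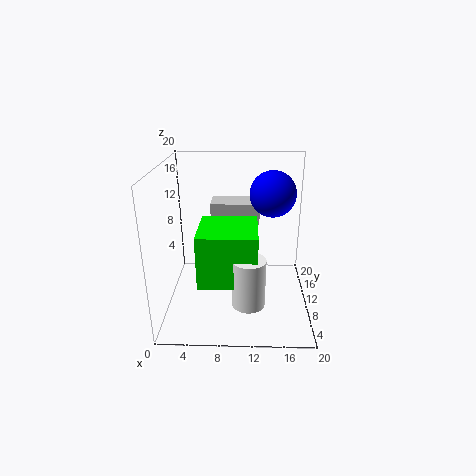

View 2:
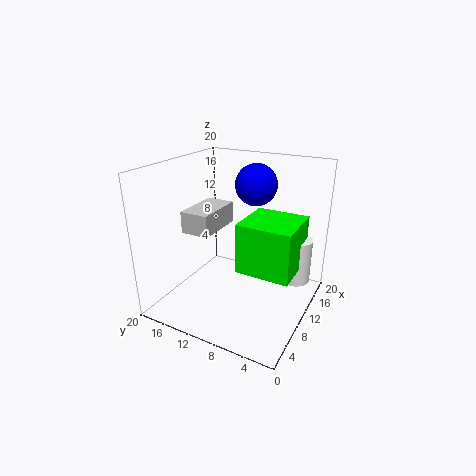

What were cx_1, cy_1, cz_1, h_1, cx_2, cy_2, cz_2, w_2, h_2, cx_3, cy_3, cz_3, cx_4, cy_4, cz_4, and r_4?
cx_1 = 5.5, cy_1 = 1, cz_1 = 7.5, h_1 = 6.5, cx_2 = 6, cy_2 = 12.5, cz_2 = 11, w_2 = 7, h_2 = 3, cx_3 = 14.5, cy_3 = 9.5, cz_3 = 16.5, cx_4 = 11.5, cy_4 = 2, cz_4 = 5, r_4 = 2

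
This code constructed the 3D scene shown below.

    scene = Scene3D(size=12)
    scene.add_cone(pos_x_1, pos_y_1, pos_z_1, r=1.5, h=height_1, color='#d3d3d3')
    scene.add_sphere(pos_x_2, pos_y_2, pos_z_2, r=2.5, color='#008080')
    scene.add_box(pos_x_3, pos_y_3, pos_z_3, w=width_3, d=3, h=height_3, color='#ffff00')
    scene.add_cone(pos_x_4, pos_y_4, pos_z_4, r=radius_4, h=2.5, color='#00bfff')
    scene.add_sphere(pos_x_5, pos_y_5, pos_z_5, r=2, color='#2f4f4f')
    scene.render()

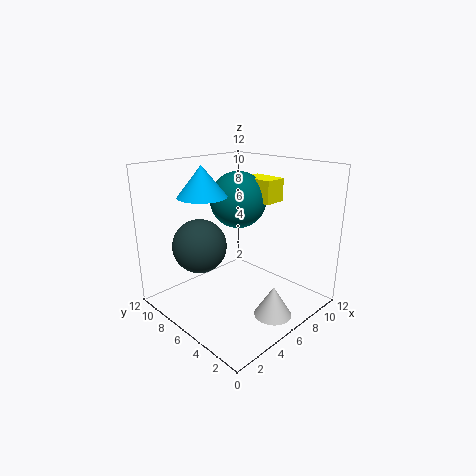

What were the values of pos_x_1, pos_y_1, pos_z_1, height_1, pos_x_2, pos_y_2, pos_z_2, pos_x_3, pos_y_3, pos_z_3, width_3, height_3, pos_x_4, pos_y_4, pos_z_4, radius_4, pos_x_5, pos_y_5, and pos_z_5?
pos_x_1 = 6; pos_y_1 = 2; pos_z_1 = 0.5; height_1 = 2.5; pos_x_2 = 8; pos_y_2 = 8; pos_z_2 = 8.5; pos_x_3 = 8.5; pos_y_3 = 5; pos_z_3 = 8.5; width_3 = 2; height_3 = 2; pos_x_4 = 4; pos_y_4 = 8; pos_z_4 = 9.5; radius_4 = 2; pos_x_5 = 2; pos_y_5 = 6; pos_z_5 = 6.5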